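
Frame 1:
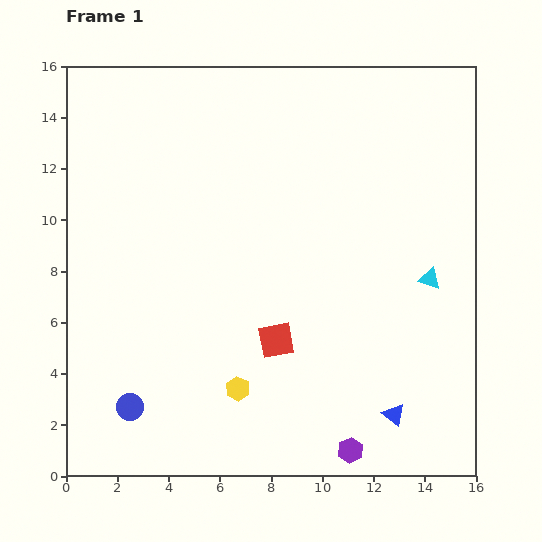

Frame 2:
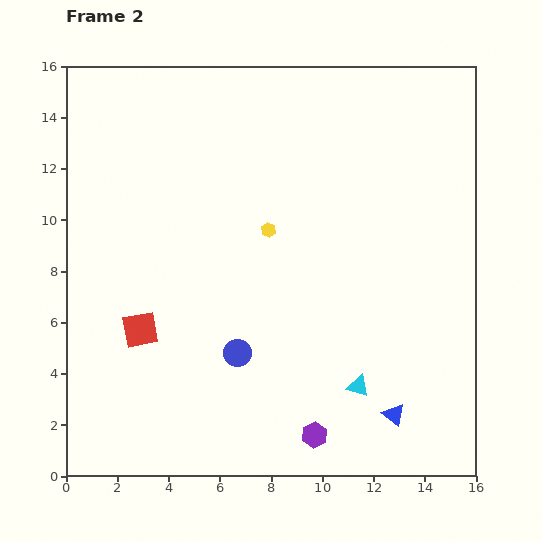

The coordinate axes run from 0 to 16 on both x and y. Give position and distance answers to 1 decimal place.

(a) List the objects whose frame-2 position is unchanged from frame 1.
the blue triangle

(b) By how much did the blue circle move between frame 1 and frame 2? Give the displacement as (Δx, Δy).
(4.2, 2.1)

The blue circle was at (2.5, 2.7) in frame 1 and (6.7, 4.8) in frame 2.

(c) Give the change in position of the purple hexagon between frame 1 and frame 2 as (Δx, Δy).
(-1.4, 0.6)

The purple hexagon was at (11.1, 1.0) in frame 1 and (9.7, 1.6) in frame 2.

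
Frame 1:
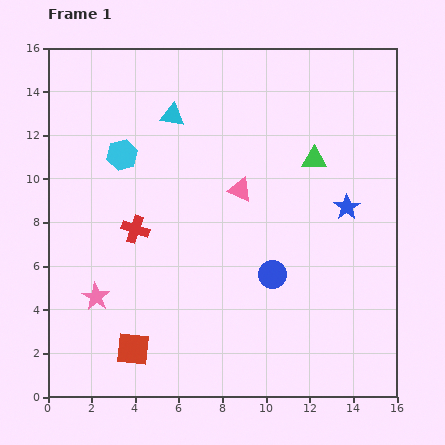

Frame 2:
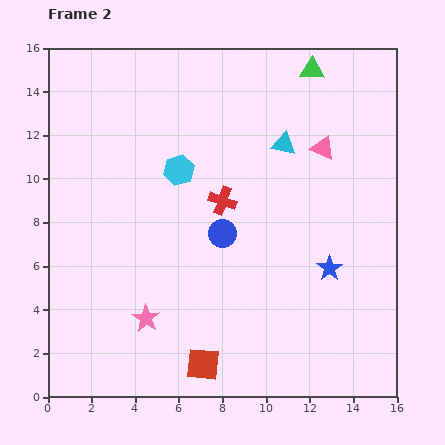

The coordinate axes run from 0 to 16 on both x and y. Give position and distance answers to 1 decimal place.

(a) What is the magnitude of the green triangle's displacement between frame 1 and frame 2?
4.1

The green triangle moved from (12.2, 10.9) to (12.1, 15.0), a distance of √(0.1² + 4.1²) ≈ 4.1.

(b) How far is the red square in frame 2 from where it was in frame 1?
3.3

The red square moved from (3.9, 2.2) to (7.1, 1.5), a distance of √(3.2² + 0.7²) ≈ 3.3.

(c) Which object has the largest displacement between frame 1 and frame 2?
the cyan triangle

(moved 5.3; next 4.2)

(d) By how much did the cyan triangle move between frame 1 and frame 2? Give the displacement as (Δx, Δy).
(5.1, -1.3)

The cyan triangle was at (5.7, 12.9) in frame 1 and (10.8, 11.6) in frame 2.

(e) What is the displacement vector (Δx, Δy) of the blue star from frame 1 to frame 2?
(-0.8, -2.8)

The blue star was at (13.7, 8.7) in frame 1 and (12.9, 5.9) in frame 2.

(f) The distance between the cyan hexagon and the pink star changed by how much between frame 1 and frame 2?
+0.4

Distance in frame 1: 6.6. Distance in frame 2: 7.0.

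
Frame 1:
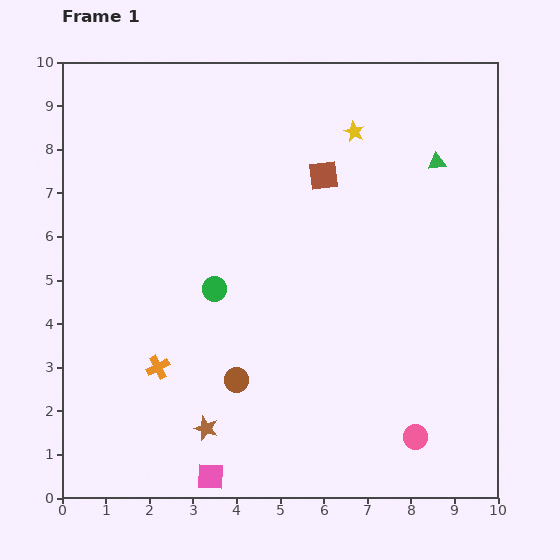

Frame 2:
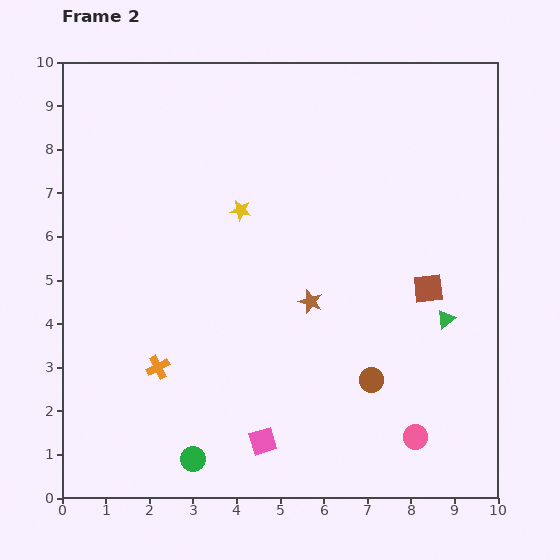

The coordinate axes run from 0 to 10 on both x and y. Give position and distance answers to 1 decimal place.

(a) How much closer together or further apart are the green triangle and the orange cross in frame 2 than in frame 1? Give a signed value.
-1.2

Distance in frame 1: 7.9. Distance in frame 2: 6.7.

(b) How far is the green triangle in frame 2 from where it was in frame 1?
3.6

The green triangle moved from (8.6, 7.7) to (8.8, 4.1), a distance of √(0.2² + 3.6²) ≈ 3.6.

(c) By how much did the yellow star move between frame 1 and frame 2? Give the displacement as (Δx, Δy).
(-2.6, -1.8)

The yellow star was at (6.7, 8.4) in frame 1 and (4.1, 6.6) in frame 2.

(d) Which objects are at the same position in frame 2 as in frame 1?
the pink circle, the orange cross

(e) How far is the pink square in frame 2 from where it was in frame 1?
1.4

The pink square moved from (3.4, 0.5) to (4.6, 1.3), a distance of √(1.2² + 0.8²) ≈ 1.4.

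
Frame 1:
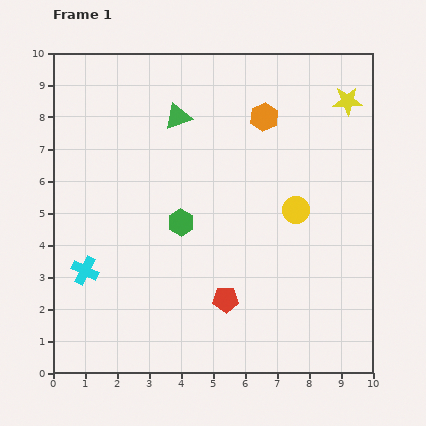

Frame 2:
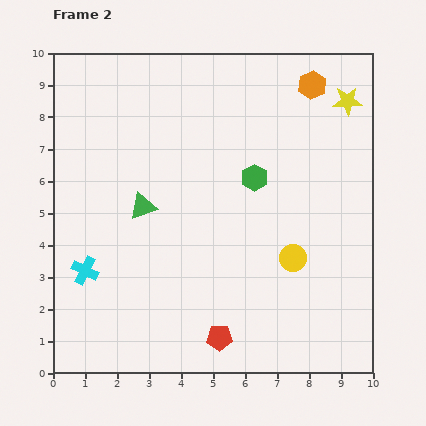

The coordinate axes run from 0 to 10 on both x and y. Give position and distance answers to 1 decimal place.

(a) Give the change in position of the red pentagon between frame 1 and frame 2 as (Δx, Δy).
(-0.2, -1.2)

The red pentagon was at (5.4, 2.3) in frame 1 and (5.2, 1.1) in frame 2.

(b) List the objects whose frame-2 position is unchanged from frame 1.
the cyan cross, the yellow star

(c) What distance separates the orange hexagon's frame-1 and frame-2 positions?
1.8

The orange hexagon moved from (6.6, 8.0) to (8.1, 9.0), a distance of √(1.5² + 1.0²) ≈ 1.8.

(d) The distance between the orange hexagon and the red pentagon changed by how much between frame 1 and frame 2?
+2.6

Distance in frame 1: 5.8. Distance in frame 2: 8.4.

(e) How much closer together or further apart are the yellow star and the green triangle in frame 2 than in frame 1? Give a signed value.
+1.9

Distance in frame 1: 5.3. Distance in frame 2: 7.2.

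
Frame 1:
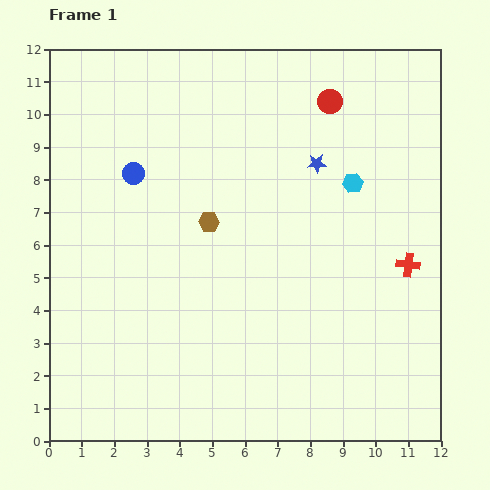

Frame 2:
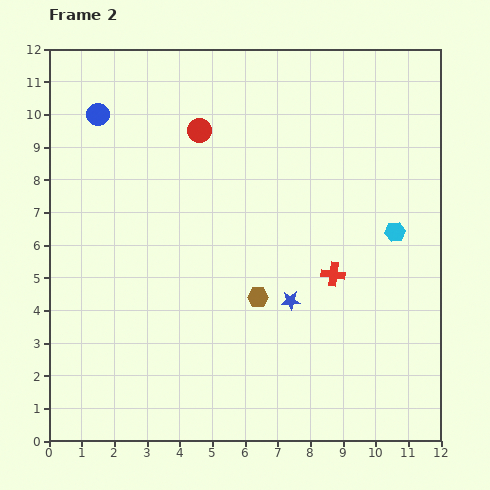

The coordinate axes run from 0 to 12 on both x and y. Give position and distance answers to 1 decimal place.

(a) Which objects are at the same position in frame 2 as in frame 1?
none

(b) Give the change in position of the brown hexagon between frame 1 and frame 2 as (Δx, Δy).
(1.5, -2.3)

The brown hexagon was at (4.9, 6.7) in frame 1 and (6.4, 4.4) in frame 2.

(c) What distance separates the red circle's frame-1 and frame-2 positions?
4.1

The red circle moved from (8.6, 10.4) to (4.6, 9.5), a distance of √(4.0² + 0.9²) ≈ 4.1.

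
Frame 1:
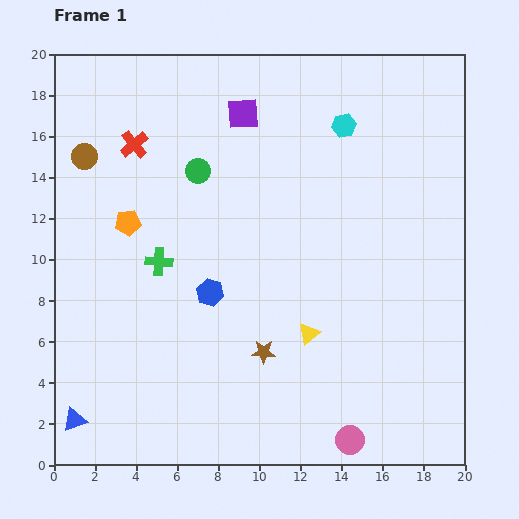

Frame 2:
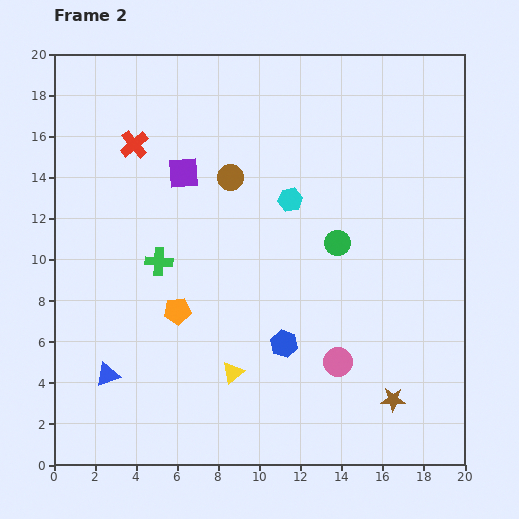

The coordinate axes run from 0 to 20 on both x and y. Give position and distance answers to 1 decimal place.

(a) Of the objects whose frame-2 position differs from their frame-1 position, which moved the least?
the blue triangle

(moved 2.7)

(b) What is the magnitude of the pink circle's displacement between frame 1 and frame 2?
3.8

The pink circle moved from (14.4, 1.2) to (13.8, 5.0), a distance of √(0.6² + 3.8²) ≈ 3.8.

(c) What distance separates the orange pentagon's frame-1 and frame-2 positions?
4.9

The orange pentagon moved from (3.6, 11.8) to (6.0, 7.5), a distance of √(2.4² + 4.3²) ≈ 4.9.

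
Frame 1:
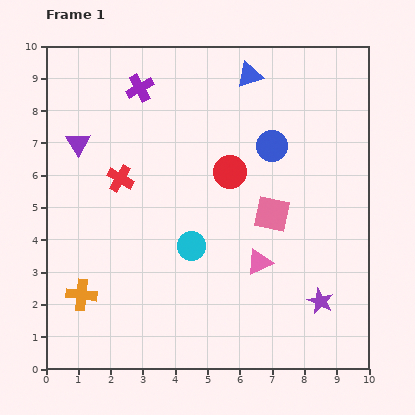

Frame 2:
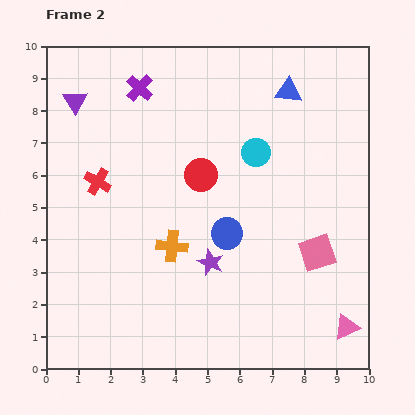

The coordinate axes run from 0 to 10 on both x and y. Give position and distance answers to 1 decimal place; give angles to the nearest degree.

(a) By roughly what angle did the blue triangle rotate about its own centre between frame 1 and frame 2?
23° clockwise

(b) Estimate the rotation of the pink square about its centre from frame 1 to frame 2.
30° counter-clockwise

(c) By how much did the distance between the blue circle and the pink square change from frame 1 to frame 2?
+0.8

Distance in frame 1: 2.1. Distance in frame 2: 2.9.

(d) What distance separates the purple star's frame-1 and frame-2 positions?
3.6

The purple star moved from (8.5, 2.1) to (5.1, 3.3), a distance of √(3.4² + 1.2²) ≈ 3.6.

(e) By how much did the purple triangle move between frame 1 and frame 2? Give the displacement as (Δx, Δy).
(-0.1, 1.3)

The purple triangle was at (1.0, 7.0) in frame 1 and (0.9, 8.3) in frame 2.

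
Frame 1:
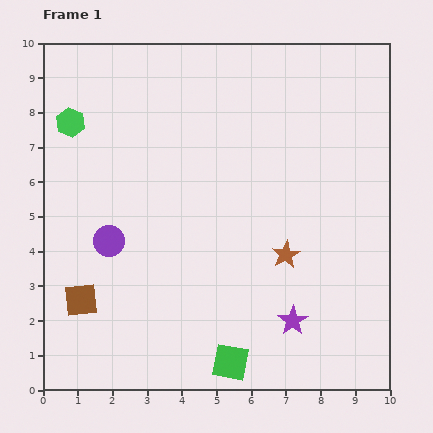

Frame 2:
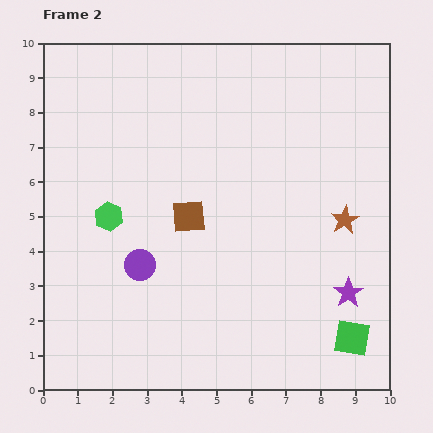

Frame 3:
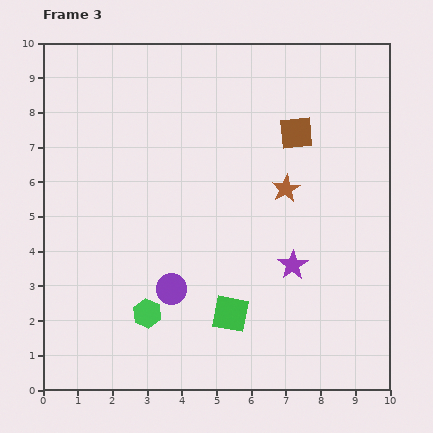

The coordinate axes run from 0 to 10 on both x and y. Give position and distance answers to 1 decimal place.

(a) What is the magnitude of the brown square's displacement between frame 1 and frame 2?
3.9

The brown square moved from (1.1, 2.6) to (4.2, 5.0), a distance of √(3.1² + 2.4²) ≈ 3.9.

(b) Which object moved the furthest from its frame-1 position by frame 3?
the brown square

(moved 7.8; next 5.9)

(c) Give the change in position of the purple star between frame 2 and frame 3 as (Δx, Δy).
(-1.6, 0.8)

The purple star was at (8.8, 2.8) in frame 2 and (7.2, 3.6) in frame 3.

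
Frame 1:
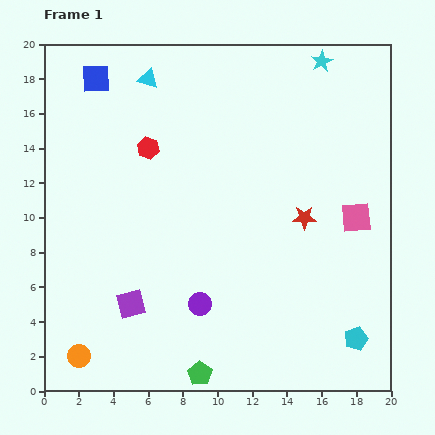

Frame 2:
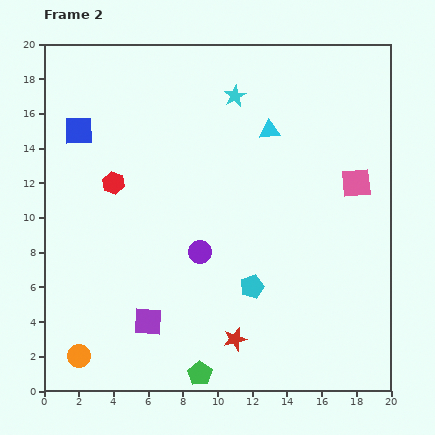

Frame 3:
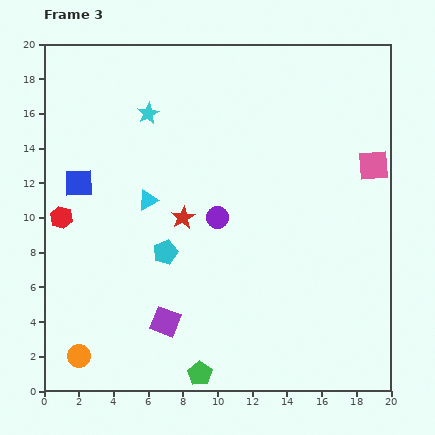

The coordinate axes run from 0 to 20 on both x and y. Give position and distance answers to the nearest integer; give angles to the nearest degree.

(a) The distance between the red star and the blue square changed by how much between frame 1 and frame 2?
+1

Distance in frame 1: 14. Distance in frame 2: 15.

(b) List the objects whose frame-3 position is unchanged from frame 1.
the green pentagon, the orange circle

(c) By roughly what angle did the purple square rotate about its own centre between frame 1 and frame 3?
35° clockwise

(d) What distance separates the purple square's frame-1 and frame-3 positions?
2

The purple square moved from (5, 5) to (7, 4), a distance of √(2² + 1²) ≈ 2.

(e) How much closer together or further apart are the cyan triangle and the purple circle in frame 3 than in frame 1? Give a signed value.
-9

Distance in frame 1: 13. Distance in frame 3: 4.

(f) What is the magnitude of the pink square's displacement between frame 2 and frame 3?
1

The pink square moved from (18, 12) to (19, 13), a distance of √(1² + 1²) ≈ 1.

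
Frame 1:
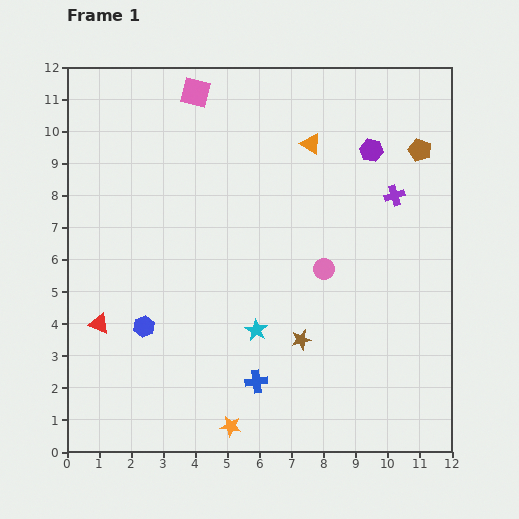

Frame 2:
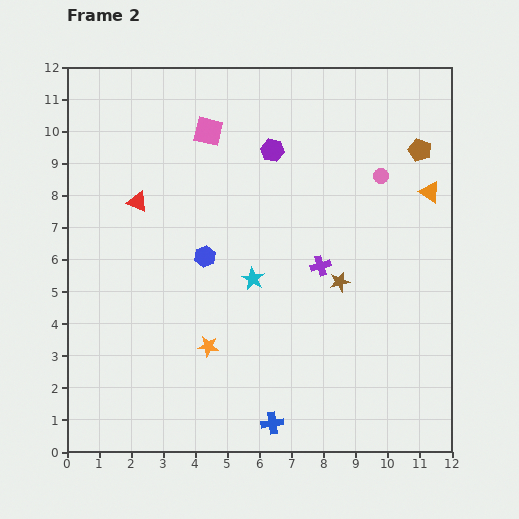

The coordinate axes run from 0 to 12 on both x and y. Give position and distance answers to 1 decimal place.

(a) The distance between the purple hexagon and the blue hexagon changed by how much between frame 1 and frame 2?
-5.1

Distance in frame 1: 9.0. Distance in frame 2: 3.9.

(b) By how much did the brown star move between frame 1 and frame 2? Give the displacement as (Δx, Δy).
(1.2, 1.8)

The brown star was at (7.3, 3.5) in frame 1 and (8.5, 5.3) in frame 2.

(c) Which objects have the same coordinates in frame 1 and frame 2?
the brown pentagon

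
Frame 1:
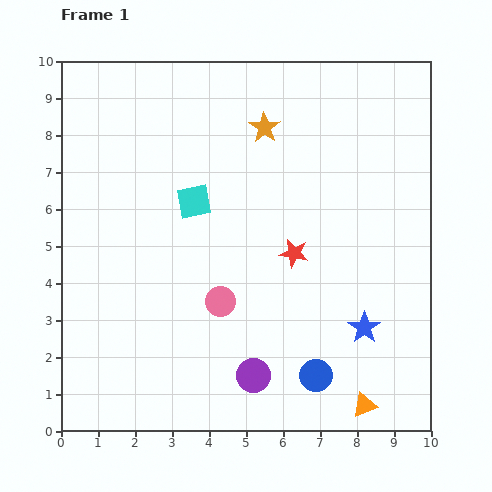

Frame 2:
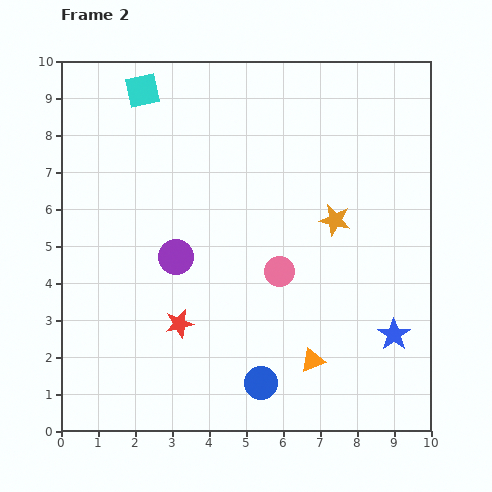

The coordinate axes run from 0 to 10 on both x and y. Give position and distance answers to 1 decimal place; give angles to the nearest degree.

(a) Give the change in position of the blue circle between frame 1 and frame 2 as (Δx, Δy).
(-1.5, -0.2)

The blue circle was at (6.9, 1.5) in frame 1 and (5.4, 1.3) in frame 2.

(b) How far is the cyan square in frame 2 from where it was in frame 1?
3.3

The cyan square moved from (3.6, 6.2) to (2.2, 9.2), a distance of √(1.4² + 3.0²) ≈ 3.3.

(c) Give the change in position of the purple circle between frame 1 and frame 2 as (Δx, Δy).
(-2.1, 3.2)

The purple circle was at (5.2, 1.5) in frame 1 and (3.1, 4.7) in frame 2.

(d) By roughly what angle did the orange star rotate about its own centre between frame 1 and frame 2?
22° counter-clockwise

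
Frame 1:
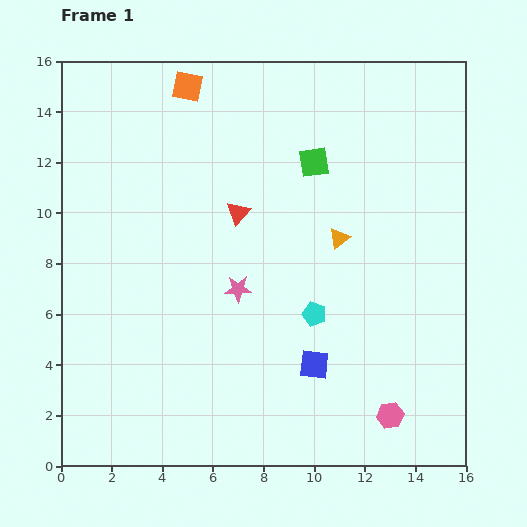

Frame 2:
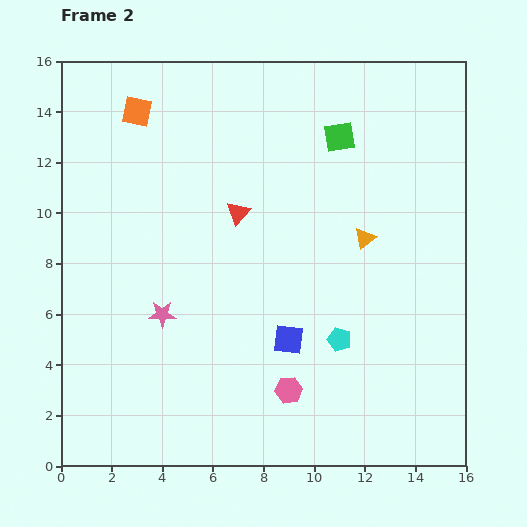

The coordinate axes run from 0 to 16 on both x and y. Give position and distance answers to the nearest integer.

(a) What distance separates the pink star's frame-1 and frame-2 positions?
3

The pink star moved from (7, 7) to (4, 6), a distance of √(3² + 1²) ≈ 3.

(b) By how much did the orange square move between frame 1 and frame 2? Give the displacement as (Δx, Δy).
(-2, -1)

The orange square was at (5, 15) in frame 1 and (3, 14) in frame 2.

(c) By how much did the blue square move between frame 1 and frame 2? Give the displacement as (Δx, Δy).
(-1, 1)

The blue square was at (10, 4) in frame 1 and (9, 5) in frame 2.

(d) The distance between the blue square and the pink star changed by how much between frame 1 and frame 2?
+1

Distance in frame 1: 4. Distance in frame 2: 5.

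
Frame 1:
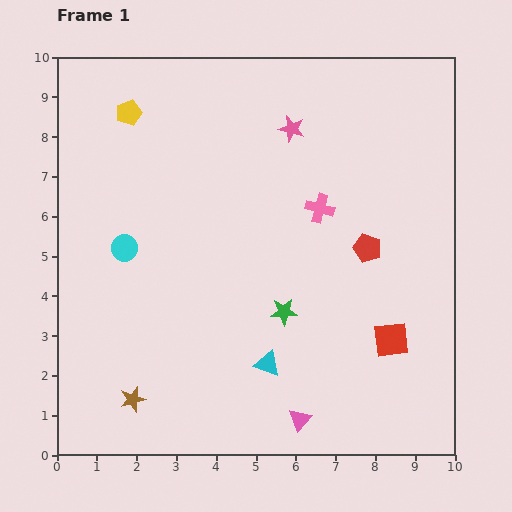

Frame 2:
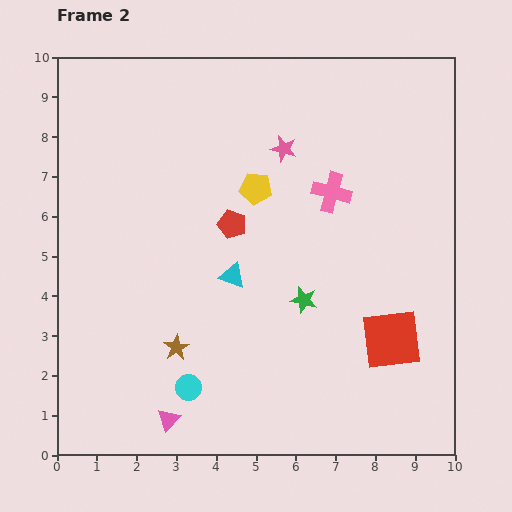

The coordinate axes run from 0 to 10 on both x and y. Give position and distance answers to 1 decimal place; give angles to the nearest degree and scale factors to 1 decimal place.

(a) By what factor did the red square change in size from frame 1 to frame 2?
1.7×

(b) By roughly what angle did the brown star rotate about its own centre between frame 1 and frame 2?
17° counter-clockwise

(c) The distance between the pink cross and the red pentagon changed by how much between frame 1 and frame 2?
+1.0

Distance in frame 1: 1.6. Distance in frame 2: 2.6.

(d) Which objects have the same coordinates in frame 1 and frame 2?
the red square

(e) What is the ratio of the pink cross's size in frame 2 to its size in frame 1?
1.4×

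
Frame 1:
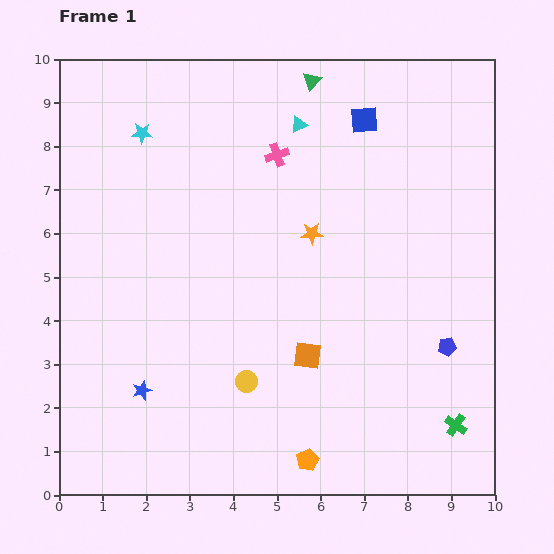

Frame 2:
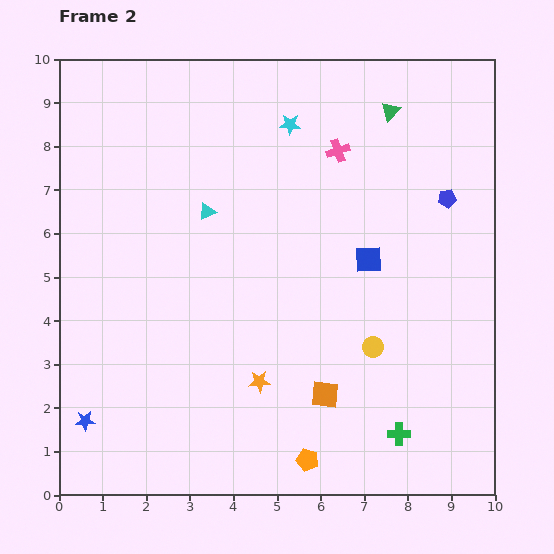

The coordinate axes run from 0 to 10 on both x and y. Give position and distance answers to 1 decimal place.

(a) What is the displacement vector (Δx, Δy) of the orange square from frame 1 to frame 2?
(0.4, -0.9)

The orange square was at (5.7, 3.2) in frame 1 and (6.1, 2.3) in frame 2.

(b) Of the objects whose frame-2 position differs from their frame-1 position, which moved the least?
the orange square

(moved 1.0)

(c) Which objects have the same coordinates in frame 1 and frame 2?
the orange pentagon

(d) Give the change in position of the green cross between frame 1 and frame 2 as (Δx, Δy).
(-1.3, -0.2)

The green cross was at (9.1, 1.6) in frame 1 and (7.8, 1.4) in frame 2.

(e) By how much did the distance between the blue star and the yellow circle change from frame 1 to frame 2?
+4.4

Distance in frame 1: 2.4. Distance in frame 2: 6.8.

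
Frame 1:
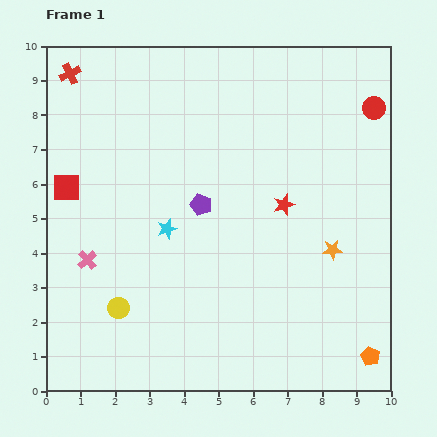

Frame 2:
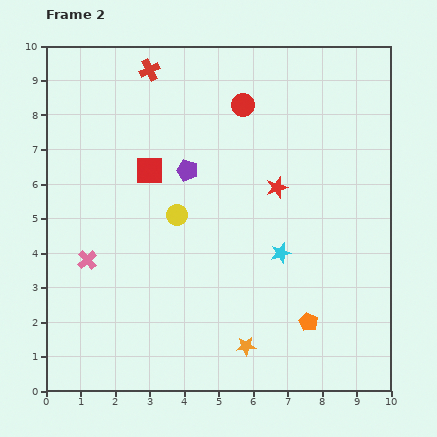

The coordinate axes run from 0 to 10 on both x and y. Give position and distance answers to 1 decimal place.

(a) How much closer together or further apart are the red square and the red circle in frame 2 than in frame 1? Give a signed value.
-5.9

Distance in frame 1: 9.2. Distance in frame 2: 3.3.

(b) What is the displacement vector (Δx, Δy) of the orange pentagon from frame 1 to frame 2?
(-1.8, 1.0)

The orange pentagon was at (9.4, 1.0) in frame 1 and (7.6, 2.0) in frame 2.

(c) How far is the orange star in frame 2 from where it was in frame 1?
3.8

The orange star moved from (8.3, 4.1) to (5.8, 1.3), a distance of √(2.5² + 2.8²) ≈ 3.8.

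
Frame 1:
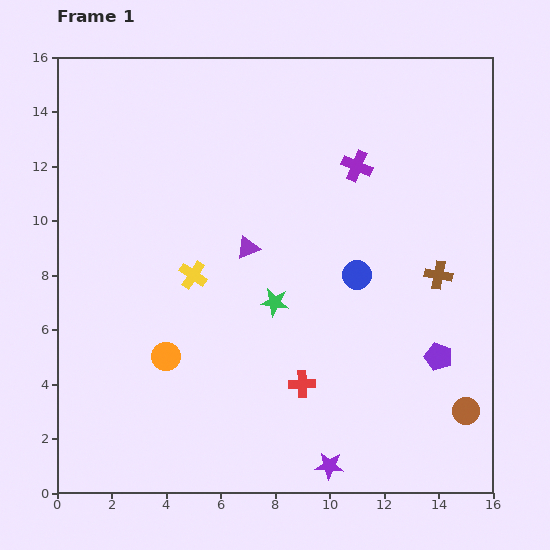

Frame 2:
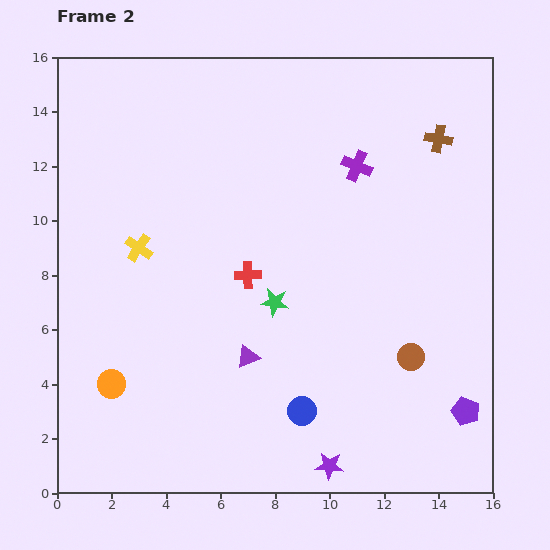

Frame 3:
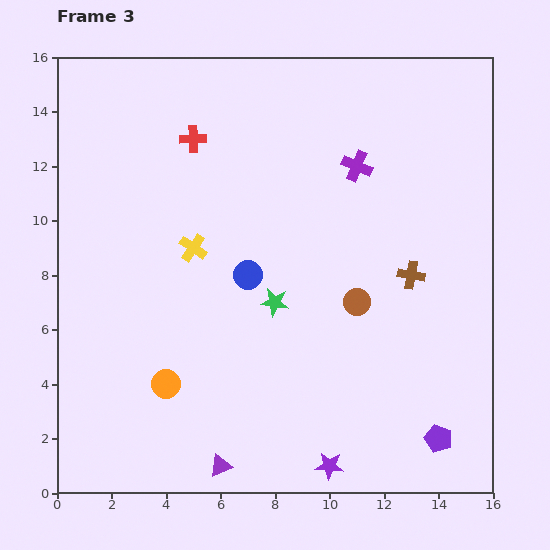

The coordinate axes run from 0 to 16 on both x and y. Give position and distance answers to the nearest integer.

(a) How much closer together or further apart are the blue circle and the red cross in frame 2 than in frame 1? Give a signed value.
+1

Distance in frame 1: 4. Distance in frame 2: 5.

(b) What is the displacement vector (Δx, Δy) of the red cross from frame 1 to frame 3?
(-4, 9)

The red cross was at (9, 4) in frame 1 and (5, 13) in frame 3.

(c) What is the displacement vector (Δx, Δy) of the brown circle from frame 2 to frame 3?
(-2, 2)

The brown circle was at (13, 5) in frame 2 and (11, 7) in frame 3.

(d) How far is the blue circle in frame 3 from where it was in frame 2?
5

The blue circle moved from (9, 3) to (7, 8), a distance of √(2² + 5²) ≈ 5.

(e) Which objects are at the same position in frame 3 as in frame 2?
the purple cross, the green star, the purple star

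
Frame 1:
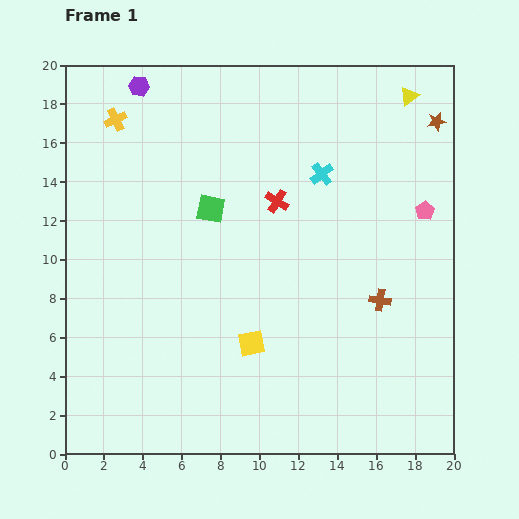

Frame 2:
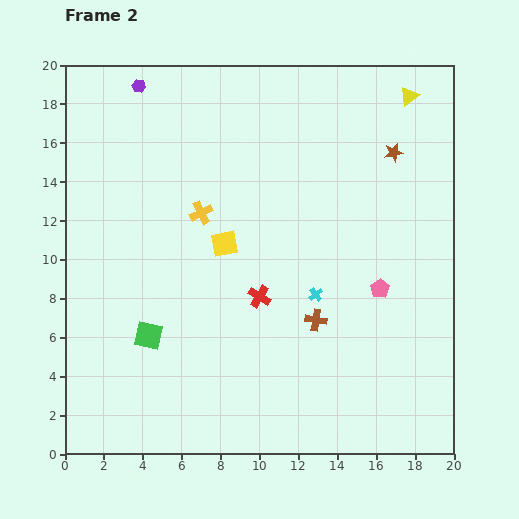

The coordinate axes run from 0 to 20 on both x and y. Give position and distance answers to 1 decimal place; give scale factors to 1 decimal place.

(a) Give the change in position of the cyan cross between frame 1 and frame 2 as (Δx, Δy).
(-0.3, -6.2)

The cyan cross was at (13.2, 14.4) in frame 1 and (12.9, 8.2) in frame 2.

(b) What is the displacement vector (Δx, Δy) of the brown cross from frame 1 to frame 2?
(-3.3, -1.0)

The brown cross was at (16.2, 7.9) in frame 1 and (12.9, 6.9) in frame 2.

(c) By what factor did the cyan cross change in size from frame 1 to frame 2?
0.6×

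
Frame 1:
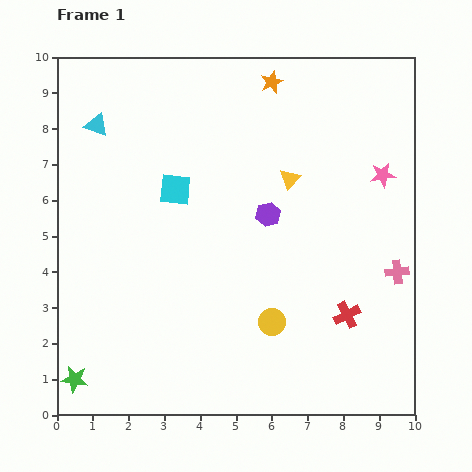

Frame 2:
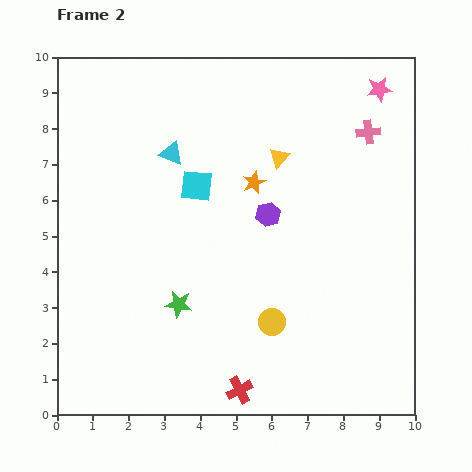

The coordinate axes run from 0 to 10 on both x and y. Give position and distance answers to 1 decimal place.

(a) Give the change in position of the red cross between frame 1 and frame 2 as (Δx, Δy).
(-3.0, -2.1)

The red cross was at (8.1, 2.8) in frame 1 and (5.1, 0.7) in frame 2.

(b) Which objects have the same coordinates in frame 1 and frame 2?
the purple hexagon, the yellow circle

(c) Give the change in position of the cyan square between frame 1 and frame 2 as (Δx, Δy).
(0.6, 0.1)

The cyan square was at (3.3, 6.3) in frame 1 and (3.9, 6.4) in frame 2.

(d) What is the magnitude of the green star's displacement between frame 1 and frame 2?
3.6

The green star moved from (0.5, 1.0) to (3.4, 3.1), a distance of √(2.9² + 2.1²) ≈ 3.6.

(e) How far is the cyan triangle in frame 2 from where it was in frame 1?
2.2

The cyan triangle moved from (1.1, 8.1) to (3.2, 7.3), a distance of √(2.1² + 0.8²) ≈ 2.2.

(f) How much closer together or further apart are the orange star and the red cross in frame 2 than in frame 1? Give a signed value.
-1.0

Distance in frame 1: 6.8. Distance in frame 2: 5.8.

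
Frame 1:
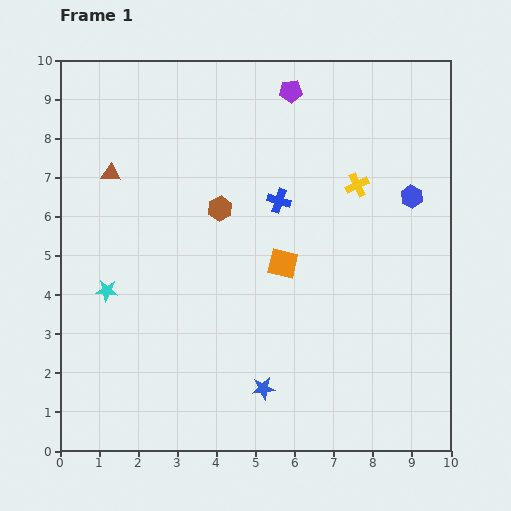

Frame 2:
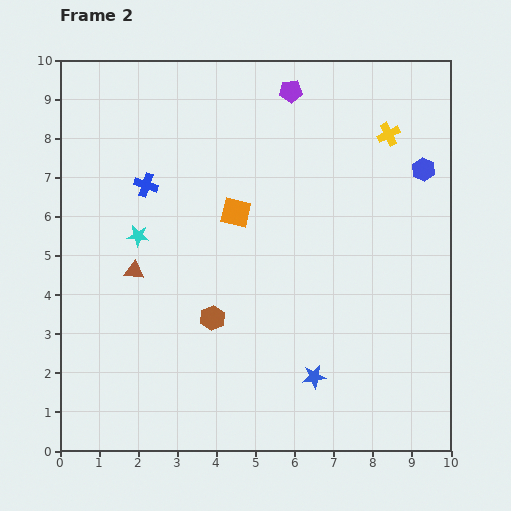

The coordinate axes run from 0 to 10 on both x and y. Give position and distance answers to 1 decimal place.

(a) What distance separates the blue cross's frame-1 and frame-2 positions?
3.4

The blue cross moved from (5.6, 6.4) to (2.2, 6.8), a distance of √(3.4² + 0.4²) ≈ 3.4.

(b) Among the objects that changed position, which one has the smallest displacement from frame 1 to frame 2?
the blue hexagon

(moved 0.8)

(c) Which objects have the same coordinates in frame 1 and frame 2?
the purple pentagon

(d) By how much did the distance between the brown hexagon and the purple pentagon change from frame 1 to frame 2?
+2.6

Distance in frame 1: 3.5. Distance in frame 2: 6.1.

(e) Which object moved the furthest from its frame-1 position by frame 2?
the blue cross

(moved 3.4; next 2.8)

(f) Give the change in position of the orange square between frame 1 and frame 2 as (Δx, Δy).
(-1.2, 1.3)

The orange square was at (5.7, 4.8) in frame 1 and (4.5, 6.1) in frame 2.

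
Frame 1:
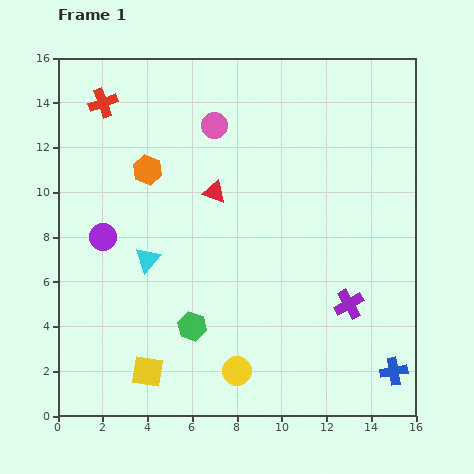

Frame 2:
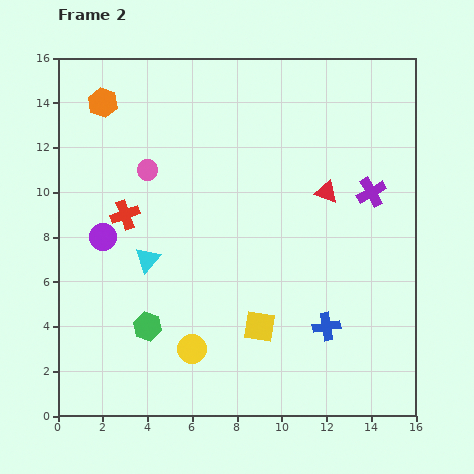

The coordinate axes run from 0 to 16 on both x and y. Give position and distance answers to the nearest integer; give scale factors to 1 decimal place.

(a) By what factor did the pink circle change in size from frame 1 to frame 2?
0.8×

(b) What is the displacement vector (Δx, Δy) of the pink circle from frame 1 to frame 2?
(-3, -2)

The pink circle was at (7, 13) in frame 1 and (4, 11) in frame 2.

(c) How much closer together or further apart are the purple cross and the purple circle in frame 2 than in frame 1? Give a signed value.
+1

Distance in frame 1: 11. Distance in frame 2: 12.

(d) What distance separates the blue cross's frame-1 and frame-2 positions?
4

The blue cross moved from (15, 2) to (12, 4), a distance of √(3² + 2²) ≈ 4.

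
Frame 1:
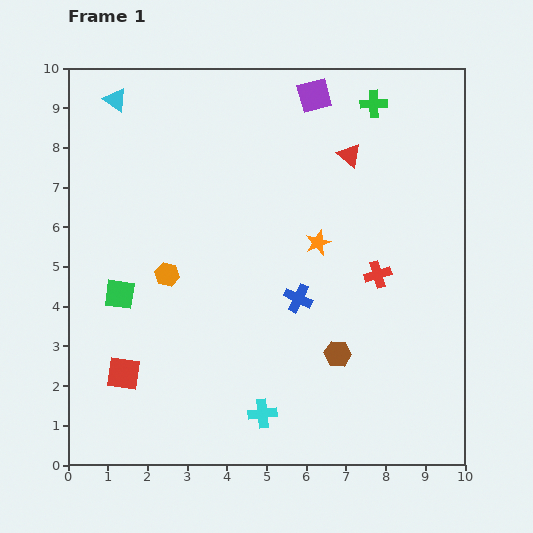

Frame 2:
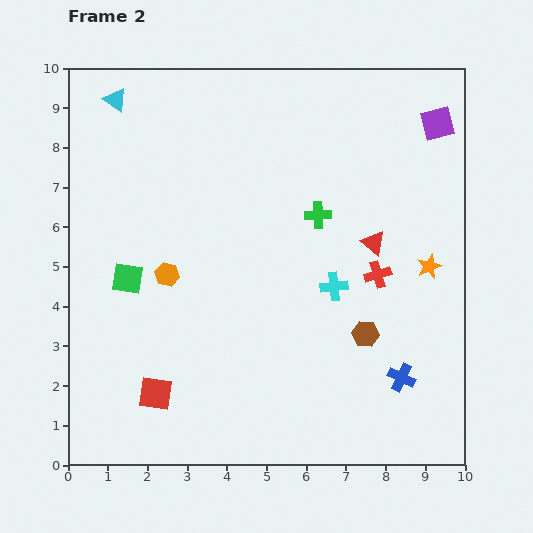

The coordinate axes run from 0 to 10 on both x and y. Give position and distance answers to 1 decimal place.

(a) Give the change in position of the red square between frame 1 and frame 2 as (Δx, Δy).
(0.8, -0.5)

The red square was at (1.4, 2.3) in frame 1 and (2.2, 1.8) in frame 2.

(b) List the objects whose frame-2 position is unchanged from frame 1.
the red cross, the orange hexagon, the cyan triangle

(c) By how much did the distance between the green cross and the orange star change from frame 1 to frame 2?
-0.7

Distance in frame 1: 3.8. Distance in frame 2: 3.1.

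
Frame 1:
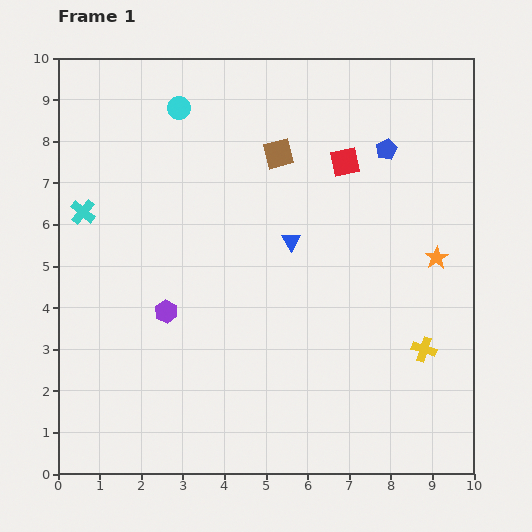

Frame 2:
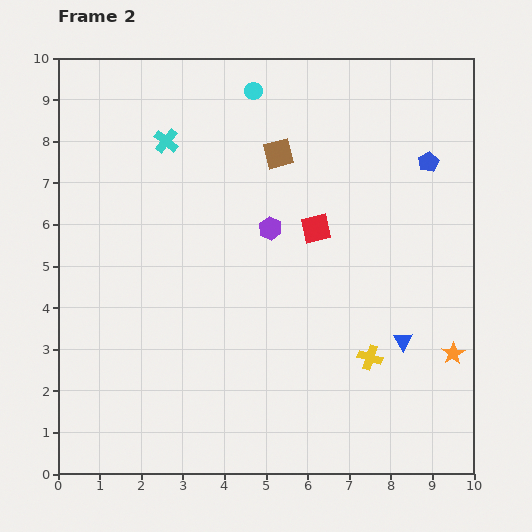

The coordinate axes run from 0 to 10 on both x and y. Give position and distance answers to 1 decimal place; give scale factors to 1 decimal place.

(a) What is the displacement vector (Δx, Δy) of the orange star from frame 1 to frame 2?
(0.4, -2.3)

The orange star was at (9.1, 5.2) in frame 1 and (9.5, 2.9) in frame 2.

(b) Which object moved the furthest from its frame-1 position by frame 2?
the blue triangle

(moved 3.6; next 3.2)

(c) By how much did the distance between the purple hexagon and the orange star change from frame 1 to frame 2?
-1.3

Distance in frame 1: 6.6. Distance in frame 2: 5.3.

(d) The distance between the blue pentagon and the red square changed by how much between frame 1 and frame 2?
+2.1

Distance in frame 1: 1.0. Distance in frame 2: 3.1.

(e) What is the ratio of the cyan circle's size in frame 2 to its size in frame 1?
0.8×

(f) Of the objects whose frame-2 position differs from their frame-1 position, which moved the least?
the blue pentagon

(moved 1.0)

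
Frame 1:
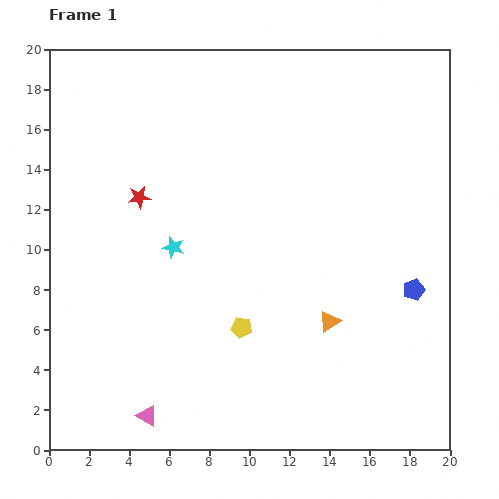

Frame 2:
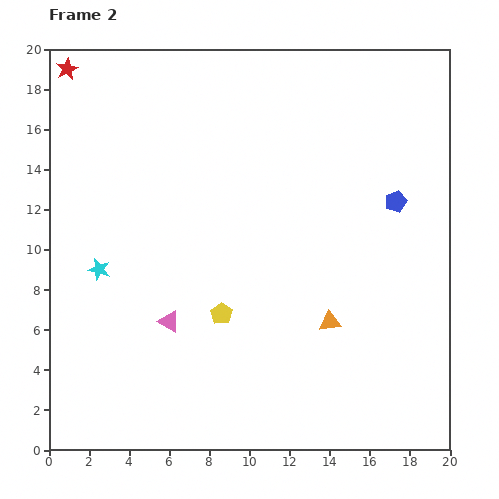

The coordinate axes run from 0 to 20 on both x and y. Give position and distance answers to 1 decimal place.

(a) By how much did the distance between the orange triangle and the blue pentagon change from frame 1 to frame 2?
+2.3

Distance in frame 1: 4.5. Distance in frame 2: 6.8.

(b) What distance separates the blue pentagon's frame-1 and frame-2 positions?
4.5

The blue pentagon moved from (18.2, 8.0) to (17.3, 12.4), a distance of √(0.9² + 4.4²) ≈ 4.5.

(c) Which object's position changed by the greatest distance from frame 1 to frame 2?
the red star

(moved 7.3; next 4.8)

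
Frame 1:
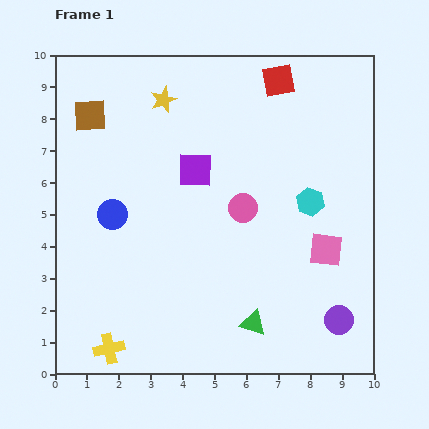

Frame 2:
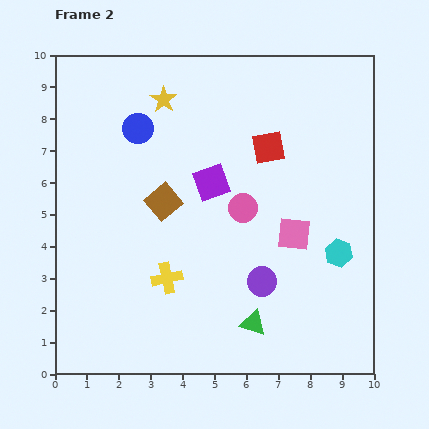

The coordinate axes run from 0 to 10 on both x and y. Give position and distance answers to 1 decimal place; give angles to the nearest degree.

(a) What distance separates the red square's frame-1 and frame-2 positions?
2.1

The red square moved from (7.0, 9.2) to (6.7, 7.1), a distance of √(0.3² + 2.1²) ≈ 2.1.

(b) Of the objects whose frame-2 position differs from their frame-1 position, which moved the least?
the purple square

(moved 0.6)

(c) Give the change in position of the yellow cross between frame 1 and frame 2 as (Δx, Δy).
(1.8, 2.2)

The yellow cross was at (1.7, 0.8) in frame 1 and (3.5, 3.0) in frame 2.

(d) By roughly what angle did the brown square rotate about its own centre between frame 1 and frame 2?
37° counter-clockwise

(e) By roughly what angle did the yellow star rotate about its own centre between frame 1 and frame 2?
15° counter-clockwise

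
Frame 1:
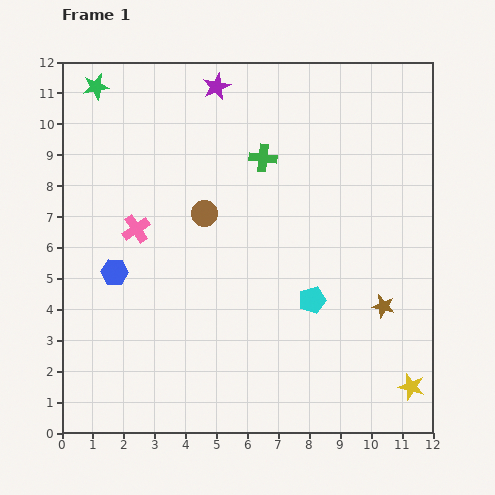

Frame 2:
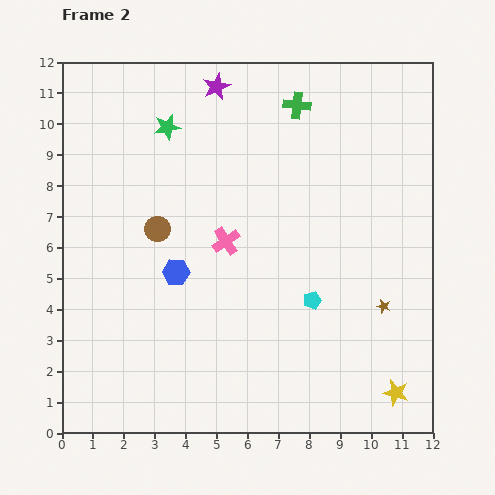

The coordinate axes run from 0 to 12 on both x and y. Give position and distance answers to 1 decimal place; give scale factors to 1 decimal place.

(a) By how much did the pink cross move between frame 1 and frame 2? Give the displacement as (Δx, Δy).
(2.9, -0.4)

The pink cross was at (2.4, 6.6) in frame 1 and (5.3, 6.2) in frame 2.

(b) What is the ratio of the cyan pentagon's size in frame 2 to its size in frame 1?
0.7×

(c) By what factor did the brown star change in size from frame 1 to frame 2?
0.6×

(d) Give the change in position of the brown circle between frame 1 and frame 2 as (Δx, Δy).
(-1.5, -0.5)

The brown circle was at (4.6, 7.1) in frame 1 and (3.1, 6.6) in frame 2.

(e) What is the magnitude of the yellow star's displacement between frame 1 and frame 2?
0.5

The yellow star moved from (11.3, 1.5) to (10.8, 1.3), a distance of √(0.5² + 0.2²) ≈ 0.5.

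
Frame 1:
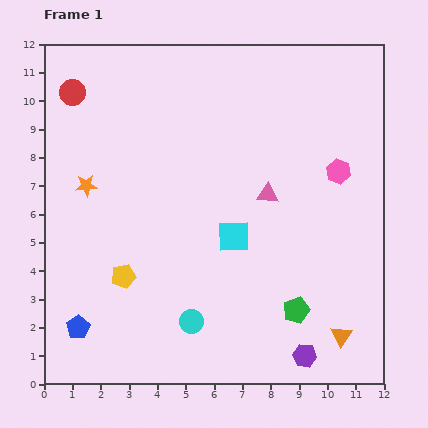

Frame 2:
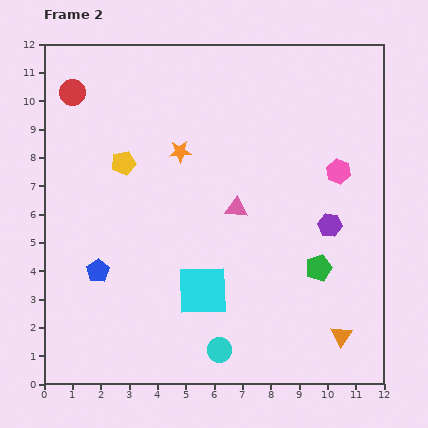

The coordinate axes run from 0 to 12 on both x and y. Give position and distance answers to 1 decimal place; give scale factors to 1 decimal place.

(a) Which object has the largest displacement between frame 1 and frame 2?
the purple hexagon

(moved 4.7; next 4.0)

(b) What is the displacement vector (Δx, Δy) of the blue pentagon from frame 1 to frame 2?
(0.7, 2.0)

The blue pentagon was at (1.2, 2.0) in frame 1 and (1.9, 4.0) in frame 2.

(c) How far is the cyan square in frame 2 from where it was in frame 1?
2.2

The cyan square moved from (6.7, 5.2) to (5.6, 3.3), a distance of √(1.1² + 1.9²) ≈ 2.2.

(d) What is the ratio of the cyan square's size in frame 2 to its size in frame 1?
1.6×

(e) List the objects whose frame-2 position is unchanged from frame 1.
the orange triangle, the red circle, the pink hexagon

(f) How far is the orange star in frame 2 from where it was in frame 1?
3.5

The orange star moved from (1.5, 7.0) to (4.8, 8.2), a distance of √(3.3² + 1.2²) ≈ 3.5.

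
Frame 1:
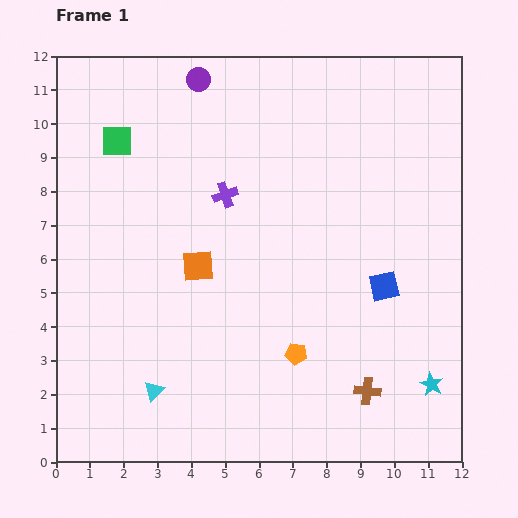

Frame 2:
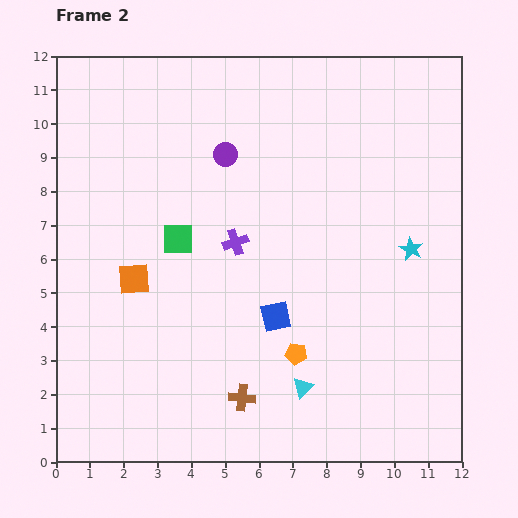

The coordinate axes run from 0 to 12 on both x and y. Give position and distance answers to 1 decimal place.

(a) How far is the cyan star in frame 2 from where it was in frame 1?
4.0

The cyan star moved from (11.1, 2.3) to (10.5, 6.3), a distance of √(0.6² + 4.0²) ≈ 4.0.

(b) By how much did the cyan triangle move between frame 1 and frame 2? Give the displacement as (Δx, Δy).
(4.4, 0.1)

The cyan triangle was at (2.9, 2.1) in frame 1 and (7.3, 2.2) in frame 2.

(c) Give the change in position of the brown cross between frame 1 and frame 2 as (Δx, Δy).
(-3.7, -0.2)

The brown cross was at (9.2, 2.1) in frame 1 and (5.5, 1.9) in frame 2.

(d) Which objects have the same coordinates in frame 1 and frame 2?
the orange pentagon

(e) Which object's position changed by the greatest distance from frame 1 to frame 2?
the cyan triangle

(moved 4.4; next 4.0)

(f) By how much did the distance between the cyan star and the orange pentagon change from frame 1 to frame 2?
+0.5

Distance in frame 1: 4.1. Distance in frame 2: 4.6.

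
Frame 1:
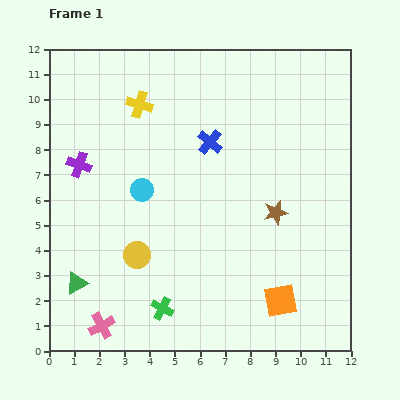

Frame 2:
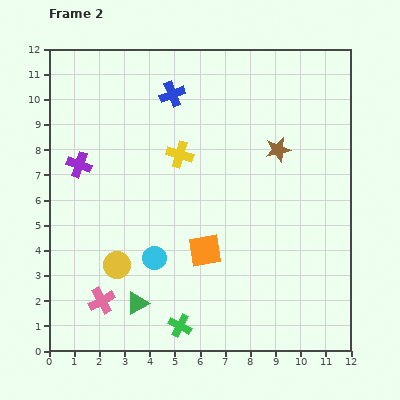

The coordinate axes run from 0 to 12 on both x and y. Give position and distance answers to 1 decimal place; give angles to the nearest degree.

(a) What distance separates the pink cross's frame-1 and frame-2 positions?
1.0

The pink cross moved from (2.1, 1.0) to (2.1, 2.0), a distance of √(0.0² + 1.0²) ≈ 1.0.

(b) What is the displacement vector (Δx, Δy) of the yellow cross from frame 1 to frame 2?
(1.6, -2.0)

The yellow cross was at (3.6, 9.8) in frame 1 and (5.2, 7.8) in frame 2.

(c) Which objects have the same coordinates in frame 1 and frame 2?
the purple cross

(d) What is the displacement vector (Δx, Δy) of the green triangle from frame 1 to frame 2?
(2.4, -0.8)

The green triangle was at (1.1, 2.7) in frame 1 and (3.5, 1.9) in frame 2.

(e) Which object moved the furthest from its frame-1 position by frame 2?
the orange square

(moved 3.6; next 2.7)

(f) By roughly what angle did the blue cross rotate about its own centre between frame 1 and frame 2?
29° clockwise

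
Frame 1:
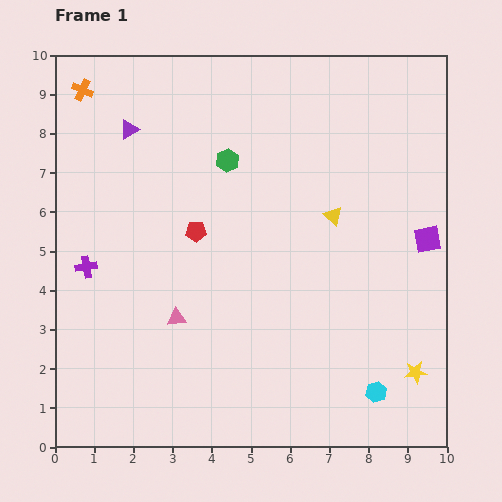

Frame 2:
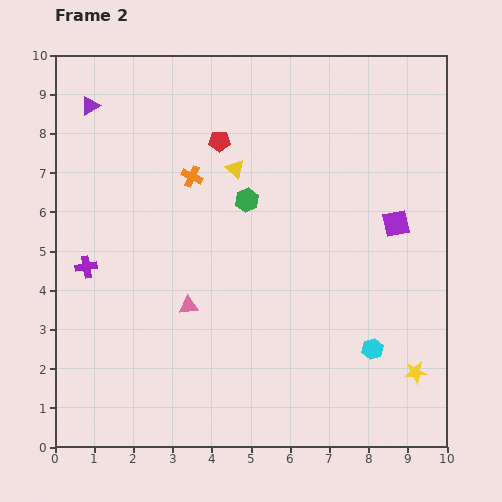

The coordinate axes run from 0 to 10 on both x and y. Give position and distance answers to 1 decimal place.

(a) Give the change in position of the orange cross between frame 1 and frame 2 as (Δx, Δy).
(2.8, -2.2)

The orange cross was at (0.7, 9.1) in frame 1 and (3.5, 6.9) in frame 2.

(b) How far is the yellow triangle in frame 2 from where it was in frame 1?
2.8

The yellow triangle moved from (7.1, 5.9) to (4.6, 7.1), a distance of √(2.5² + 1.2²) ≈ 2.8.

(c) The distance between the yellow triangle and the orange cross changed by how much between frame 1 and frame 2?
-6.1

Distance in frame 1: 7.2. Distance in frame 2: 1.1.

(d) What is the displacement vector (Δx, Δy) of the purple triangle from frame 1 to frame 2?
(-1.0, 0.6)

The purple triangle was at (1.9, 8.1) in frame 1 and (0.9, 8.7) in frame 2.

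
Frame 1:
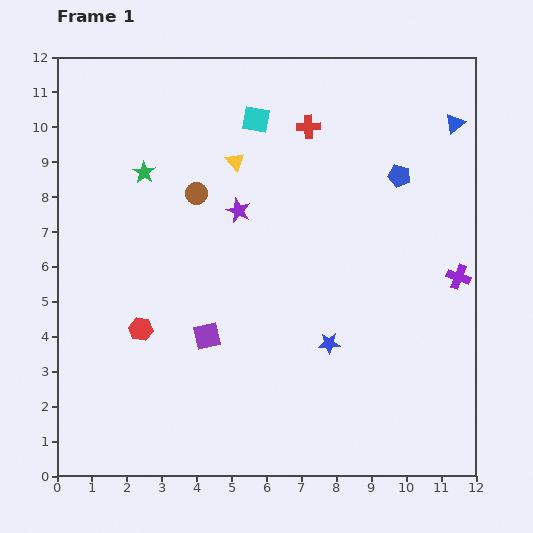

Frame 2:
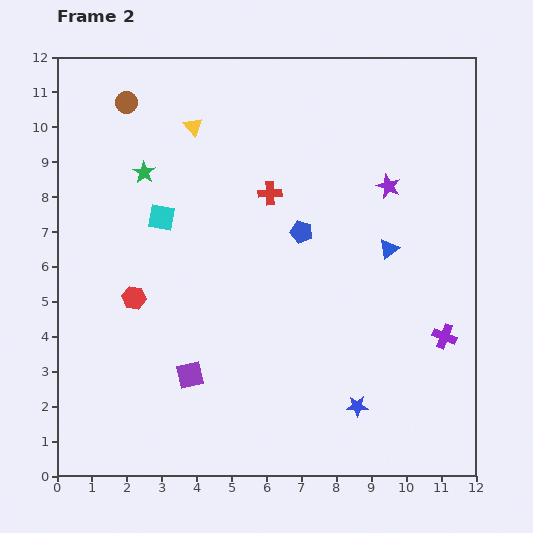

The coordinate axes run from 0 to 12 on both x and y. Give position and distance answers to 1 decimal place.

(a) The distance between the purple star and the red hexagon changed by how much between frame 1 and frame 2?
+3.6

Distance in frame 1: 4.4. Distance in frame 2: 8.0.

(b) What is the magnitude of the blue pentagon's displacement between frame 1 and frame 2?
3.2

The blue pentagon moved from (9.8, 8.6) to (7.0, 7.0), a distance of √(2.8² + 1.6²) ≈ 3.2.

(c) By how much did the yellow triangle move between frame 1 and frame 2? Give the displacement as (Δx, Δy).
(-1.2, 1.0)

The yellow triangle was at (5.1, 9.0) in frame 1 and (3.9, 10.0) in frame 2.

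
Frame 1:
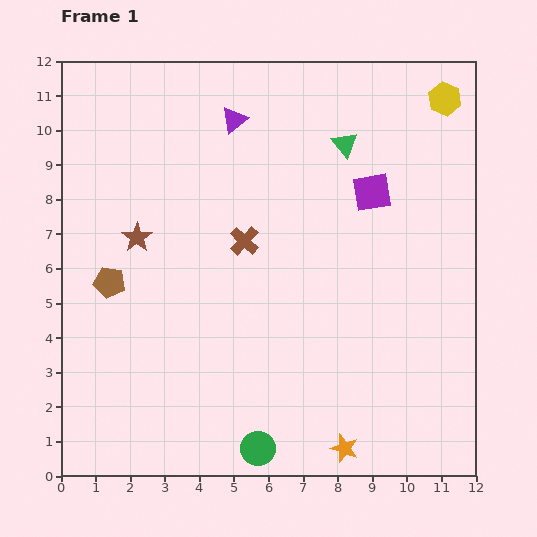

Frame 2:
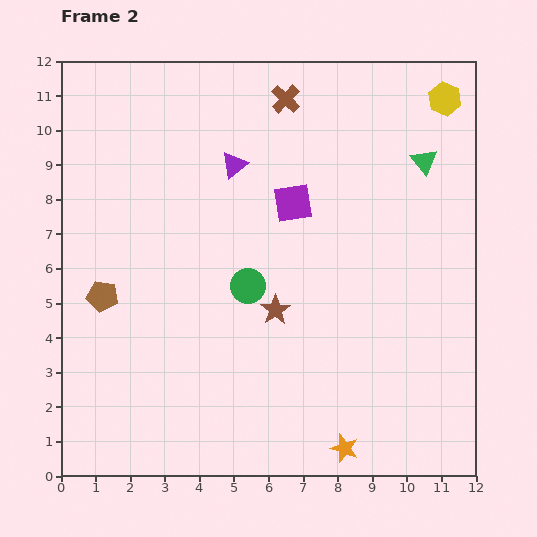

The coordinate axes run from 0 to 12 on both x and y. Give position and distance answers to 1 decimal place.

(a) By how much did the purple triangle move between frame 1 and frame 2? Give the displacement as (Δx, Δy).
(0.0, -1.3)

The purple triangle was at (5.0, 10.3) in frame 1 and (5.0, 9.0) in frame 2.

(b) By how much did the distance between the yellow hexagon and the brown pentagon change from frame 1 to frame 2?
+0.3

Distance in frame 1: 11.1. Distance in frame 2: 11.4.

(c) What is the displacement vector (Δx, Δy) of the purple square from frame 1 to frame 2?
(-2.3, -0.3)

The purple square was at (9.0, 8.2) in frame 1 and (6.7, 7.9) in frame 2.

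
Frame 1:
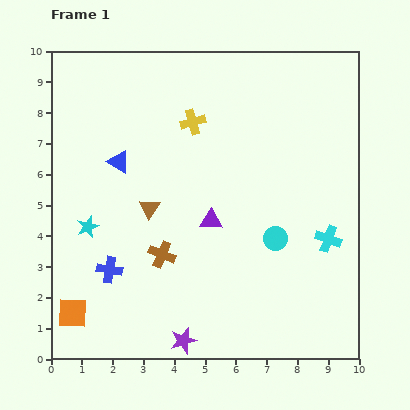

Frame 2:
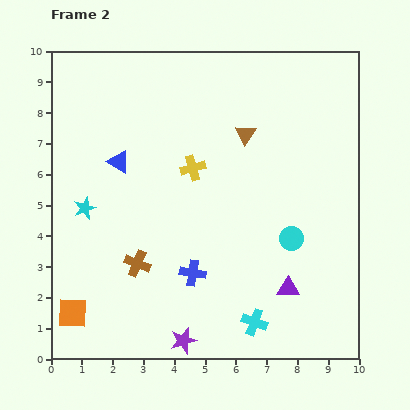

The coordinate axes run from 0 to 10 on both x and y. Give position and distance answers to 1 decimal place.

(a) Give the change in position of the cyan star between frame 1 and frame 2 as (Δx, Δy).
(-0.1, 0.6)

The cyan star was at (1.2, 4.3) in frame 1 and (1.1, 4.9) in frame 2.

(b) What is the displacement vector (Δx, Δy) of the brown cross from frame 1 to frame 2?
(-0.8, -0.3)

The brown cross was at (3.6, 3.4) in frame 1 and (2.8, 3.1) in frame 2.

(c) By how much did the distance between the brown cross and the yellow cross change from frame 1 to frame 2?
-0.8

Distance in frame 1: 4.4. Distance in frame 2: 3.6.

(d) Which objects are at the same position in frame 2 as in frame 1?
the orange square, the purple star, the blue triangle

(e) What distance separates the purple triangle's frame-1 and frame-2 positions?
3.3

The purple triangle moved from (5.2, 4.5) to (7.7, 2.3), a distance of √(2.5² + 2.2²) ≈ 3.3.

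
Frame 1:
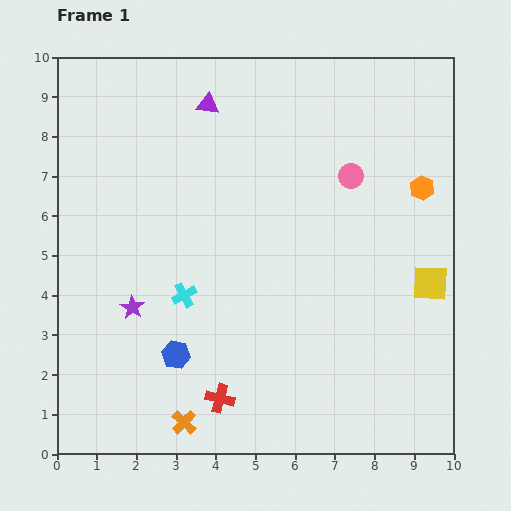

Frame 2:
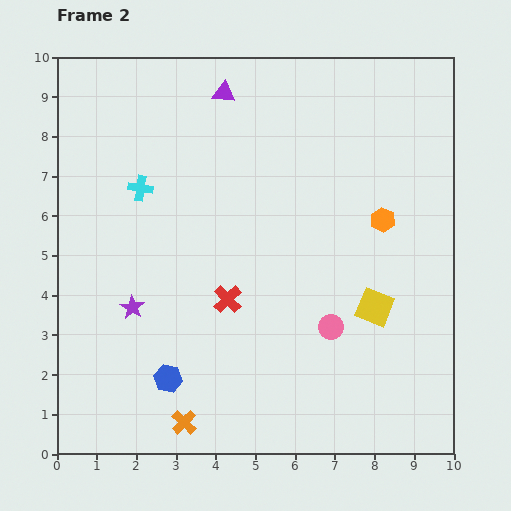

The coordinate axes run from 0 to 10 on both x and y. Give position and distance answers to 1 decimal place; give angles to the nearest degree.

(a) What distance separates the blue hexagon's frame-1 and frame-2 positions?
0.6

The blue hexagon moved from (3.0, 2.5) to (2.8, 1.9), a distance of √(0.2² + 0.6²) ≈ 0.6.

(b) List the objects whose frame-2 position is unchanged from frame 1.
the orange cross, the purple star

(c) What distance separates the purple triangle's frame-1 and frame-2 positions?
0.5

The purple triangle moved from (3.8, 8.8) to (4.2, 9.1), a distance of √(0.4² + 0.3²) ≈ 0.5.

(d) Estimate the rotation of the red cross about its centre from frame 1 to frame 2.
32° clockwise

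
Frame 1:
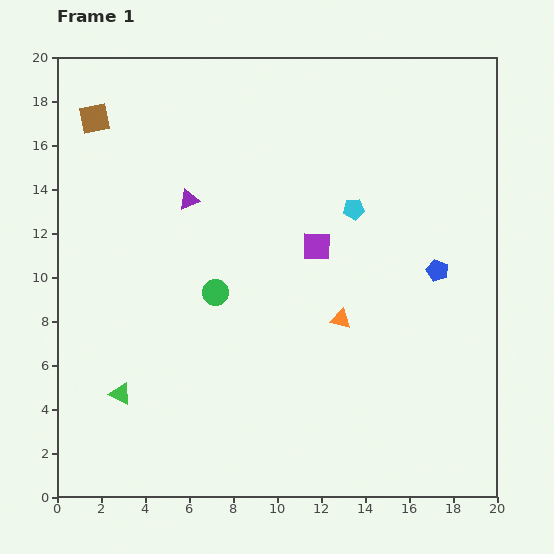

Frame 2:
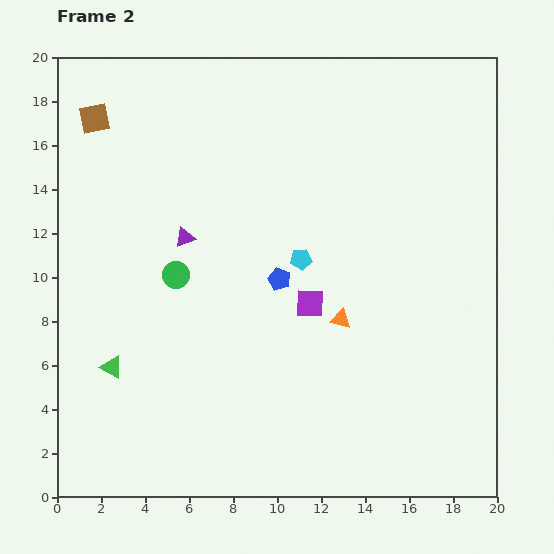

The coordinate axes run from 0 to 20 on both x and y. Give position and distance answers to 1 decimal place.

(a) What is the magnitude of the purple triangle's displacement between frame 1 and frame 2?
1.7

The purple triangle moved from (6.0, 13.5) to (5.8, 11.8), a distance of √(0.2² + 1.7²) ≈ 1.7.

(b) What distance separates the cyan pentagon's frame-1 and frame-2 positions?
3.3

The cyan pentagon moved from (13.5, 13.1) to (11.1, 10.8), a distance of √(2.4² + 2.3²) ≈ 3.3.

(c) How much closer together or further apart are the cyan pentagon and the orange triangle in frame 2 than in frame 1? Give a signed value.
-1.8

Distance in frame 1: 5.0. Distance in frame 2: 3.2.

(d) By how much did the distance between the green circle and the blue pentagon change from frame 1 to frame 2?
-5.4

Distance in frame 1: 10.1. Distance in frame 2: 4.7.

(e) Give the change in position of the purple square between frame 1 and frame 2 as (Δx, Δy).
(-0.3, -2.6)

The purple square was at (11.8, 11.4) in frame 1 and (11.5, 8.8) in frame 2.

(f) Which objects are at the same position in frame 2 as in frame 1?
the orange triangle, the brown square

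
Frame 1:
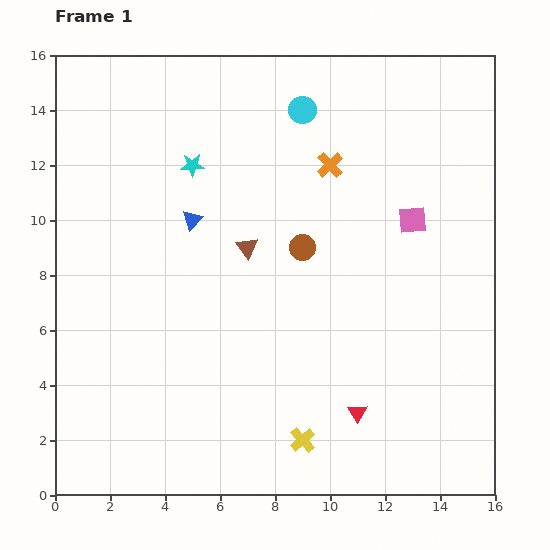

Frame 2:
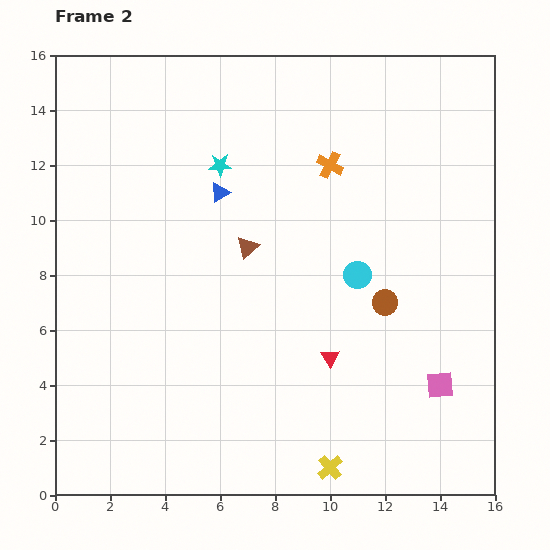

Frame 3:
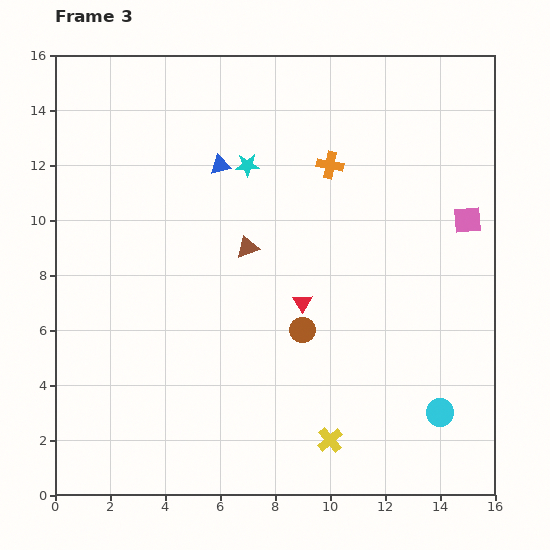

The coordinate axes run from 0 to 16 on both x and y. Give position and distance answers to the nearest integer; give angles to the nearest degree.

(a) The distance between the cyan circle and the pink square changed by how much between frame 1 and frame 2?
-1

Distance in frame 1: 6. Distance in frame 2: 5.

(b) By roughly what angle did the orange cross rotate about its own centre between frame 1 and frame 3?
39° counter-clockwise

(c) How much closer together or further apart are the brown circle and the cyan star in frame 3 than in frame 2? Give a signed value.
-2

Distance in frame 2: 8. Distance in frame 3: 6.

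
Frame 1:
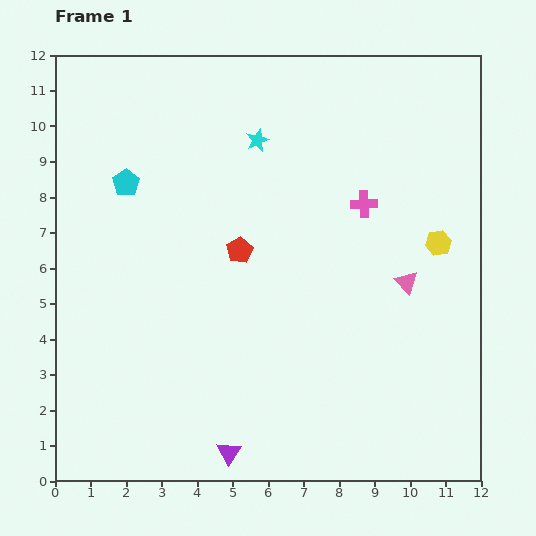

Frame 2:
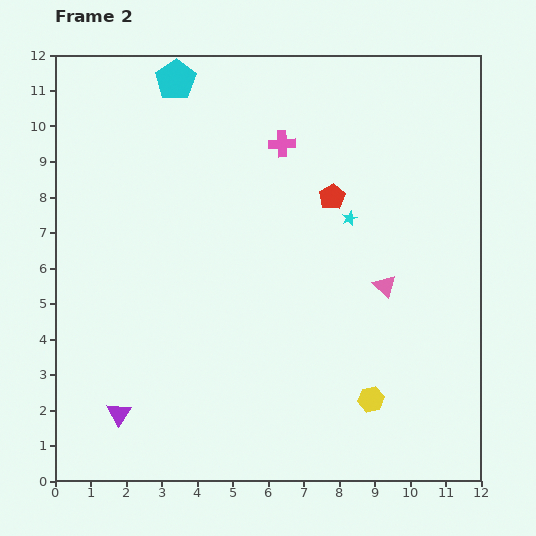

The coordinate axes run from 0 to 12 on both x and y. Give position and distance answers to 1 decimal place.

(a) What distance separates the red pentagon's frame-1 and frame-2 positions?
3.0

The red pentagon moved from (5.2, 6.5) to (7.8, 8.0), a distance of √(2.6² + 1.5²) ≈ 3.0.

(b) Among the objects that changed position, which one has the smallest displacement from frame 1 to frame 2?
the pink triangle

(moved 0.6)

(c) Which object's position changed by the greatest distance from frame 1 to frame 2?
the yellow hexagon

(moved 4.8; next 3.4)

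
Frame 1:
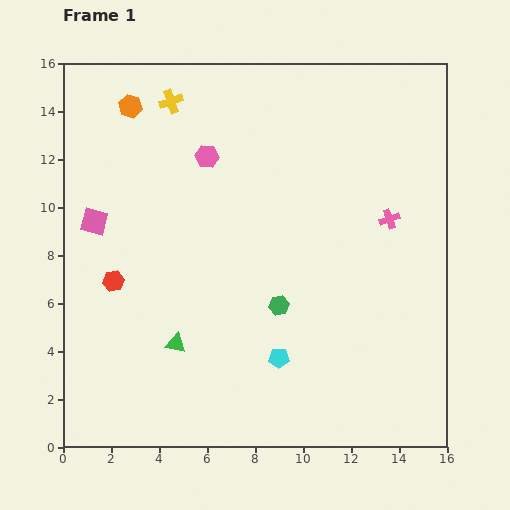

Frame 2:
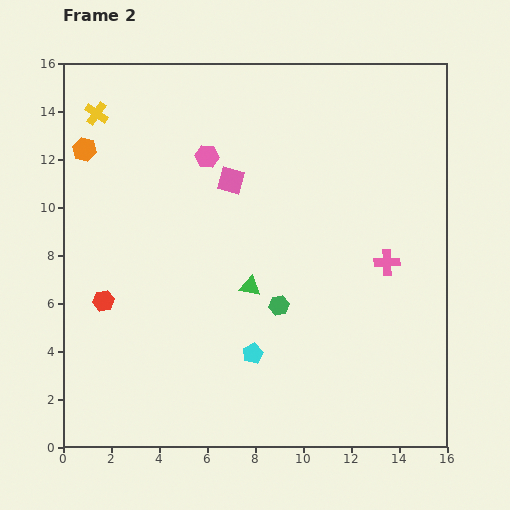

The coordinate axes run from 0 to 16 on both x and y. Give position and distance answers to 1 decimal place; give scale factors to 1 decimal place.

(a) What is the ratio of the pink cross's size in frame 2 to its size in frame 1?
1.3×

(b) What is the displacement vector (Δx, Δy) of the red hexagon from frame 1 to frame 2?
(-0.4, -0.8)

The red hexagon was at (2.1, 6.9) in frame 1 and (1.7, 6.1) in frame 2.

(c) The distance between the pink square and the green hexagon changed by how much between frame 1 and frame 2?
-2.9

Distance in frame 1: 8.5. Distance in frame 2: 5.6.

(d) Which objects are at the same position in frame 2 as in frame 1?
the green hexagon, the pink hexagon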